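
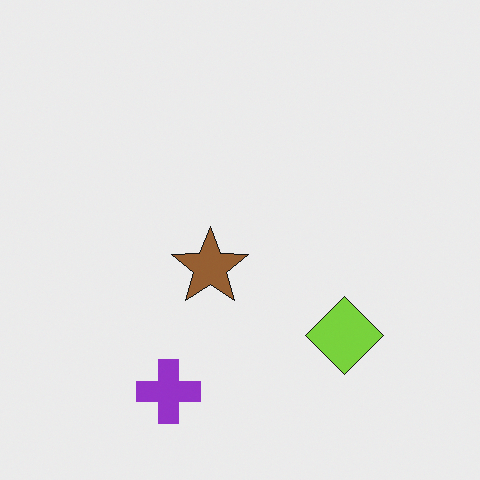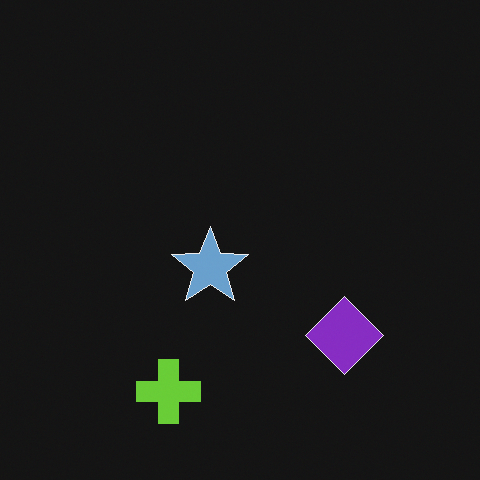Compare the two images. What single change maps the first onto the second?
This is the original image color-inverted (negative).

The light background has become dark and every shape's color is its complement — a photographic negative.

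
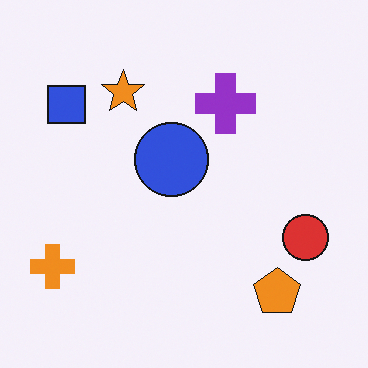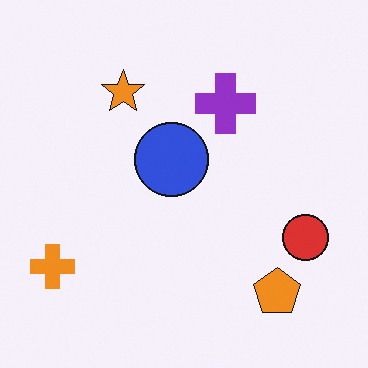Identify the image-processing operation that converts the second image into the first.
The image was overlaid with an additional blue square.

A blue square appears in the first image that is absent from the second.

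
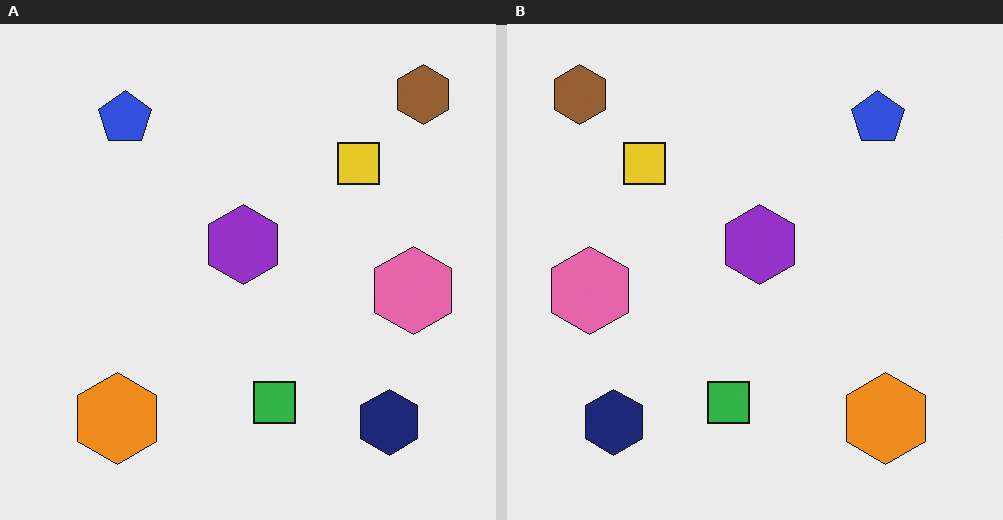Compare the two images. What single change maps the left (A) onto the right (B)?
It was flipped horizontally (left ↔ right).

The brown hexagon is in the top-right of the left (A) image and the top-left of the right (B) — shapes on opposite sides of the vertical midline have swapped in a mirror flip.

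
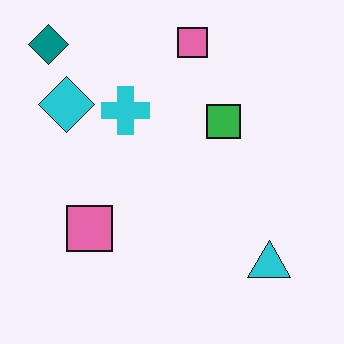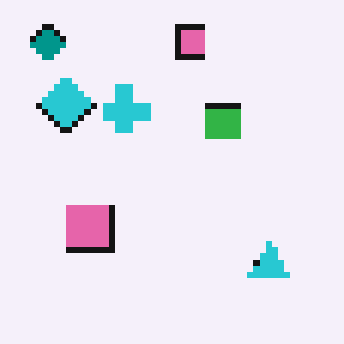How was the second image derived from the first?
Moderately pixelated.

Shapes are reduced to large square blocks; fine edges and outlines are lost — a downscale-then-upscale (mosaic) effect.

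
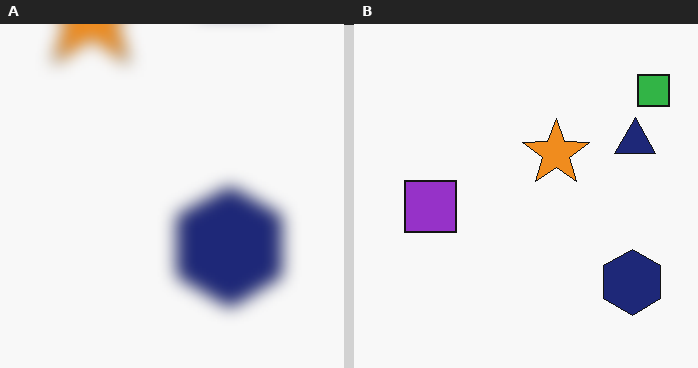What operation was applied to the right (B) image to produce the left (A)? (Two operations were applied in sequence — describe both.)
The transformation is: moderately blurred, then cropped tightly and scaled back up.

Shape edges and outlines are uniformly softened across the whole image. The visible shapes are larger and the field of view is narrower; shapes near the original edges may be partly or wholly outside the frame — a crop-and-rescale.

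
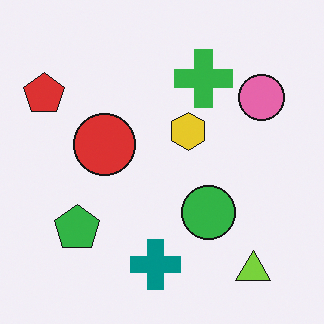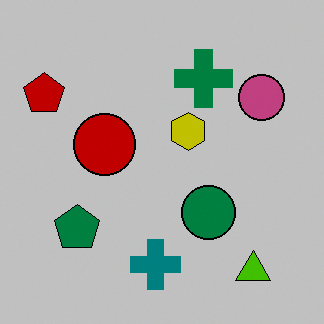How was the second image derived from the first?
This is the original image heavily posterized to just a handful of flat colors.

Each flat color has snapped to a coarser quantized level — most visibly, the near-white background has dropped to a flat grey.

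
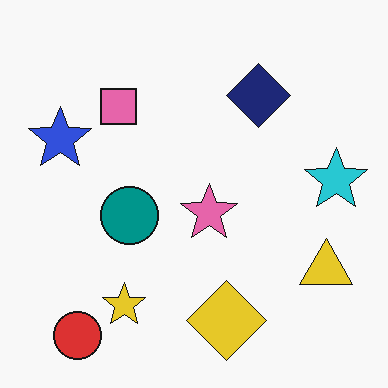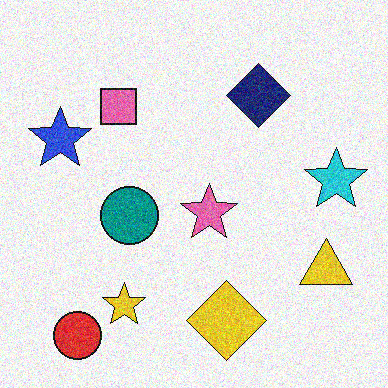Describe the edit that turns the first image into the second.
The image was degraded with moderate additive noise.

Random speckle covers the whole image, including the flat background.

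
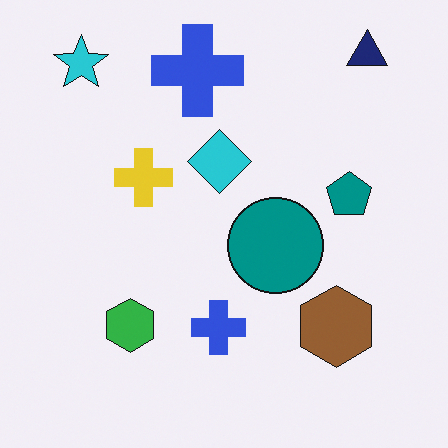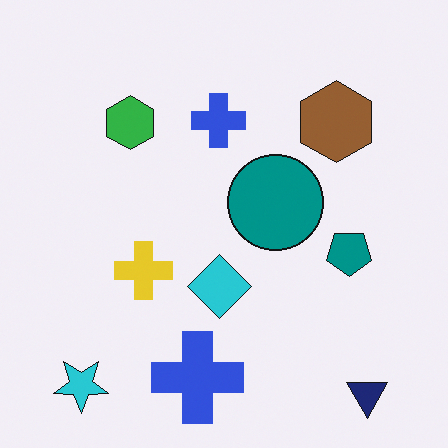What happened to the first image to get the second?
The transformation is: flipped vertically (top ↔ bottom).

The navy triangle is in the top-right of the first image and the bottom-right of the second — shapes on opposite sides of the horizontal midline have swapped in a mirror flip.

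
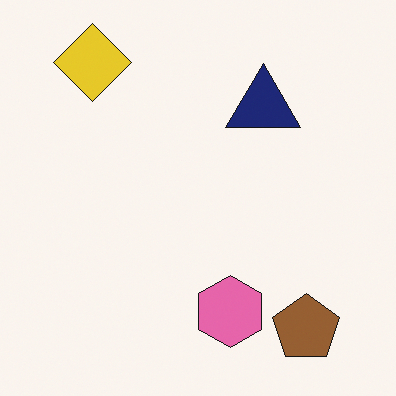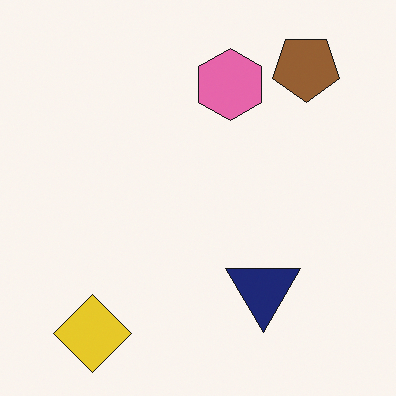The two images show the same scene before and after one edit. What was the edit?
The image was flipped vertically (top ↔ bottom).

The yellow diamond is in the top-left of the first image and the bottom-left of the second — shapes on opposite sides of the horizontal midline have swapped in a mirror flip.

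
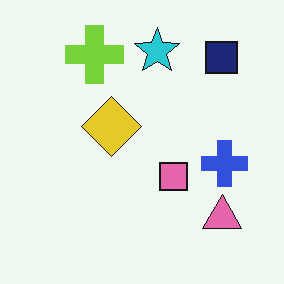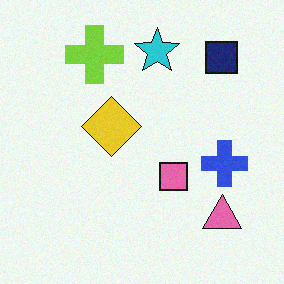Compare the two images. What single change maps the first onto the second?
It was degraded with a light layer of grain.

Random speckle covers the whole image, including the flat background.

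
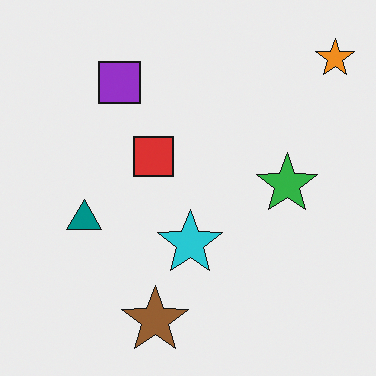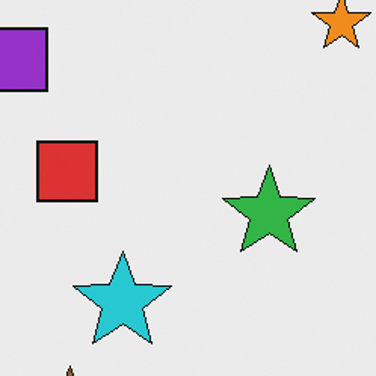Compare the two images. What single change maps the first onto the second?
The image was cropped to a modestly smaller region and rescaled.

The visible shapes are larger and the field of view is narrower; shapes near the original edges may be partly or wholly outside the frame — a crop-and-rescale.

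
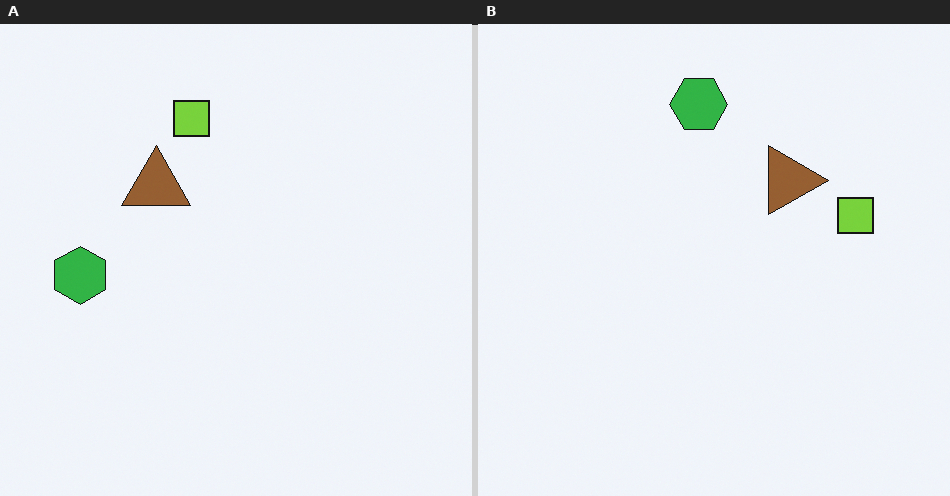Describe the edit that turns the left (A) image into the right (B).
The transformation is: rotated 90° clockwise.

The green hexagon sits in the left of the left (A) image and the top of the right (B) — consistent with a whole-image 90° clockwise rotation.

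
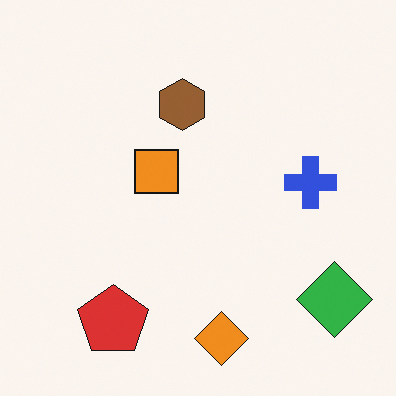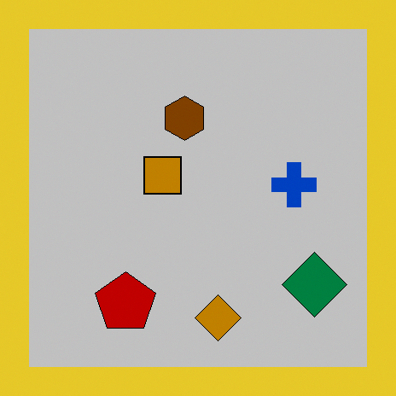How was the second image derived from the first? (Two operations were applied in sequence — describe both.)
The transformation is: heavily posterized to just a handful of flat colors, then framed with a yellow border.

Each flat color has snapped to a coarser quantized level — most visibly, the near-white background has dropped to a flat grey. A solid yellow frame runs around the edge of the second image, with the content slightly shrunk inside it.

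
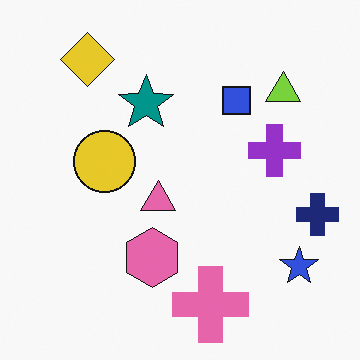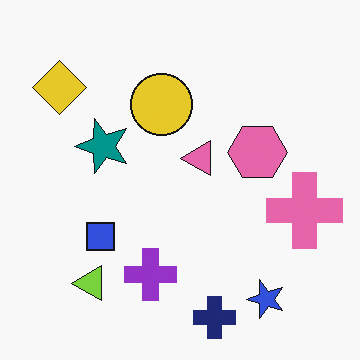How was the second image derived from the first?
The image was transposed (reflected across the top-left ↔ bottom-right diagonal).

Shapes have swapped their row and column positions — what was in the top-right is now in the bottom-left — a diagonal reflection.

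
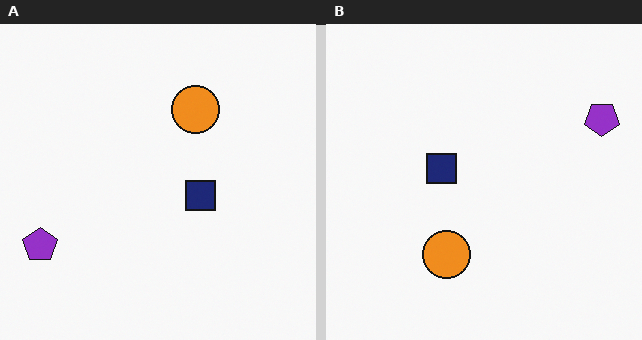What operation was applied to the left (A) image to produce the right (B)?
It was rotated 180°.

The purple pentagon sits in the bottom-left of the left (A) image and the top-right of the right (B) — consistent with a whole-image 180° rotation.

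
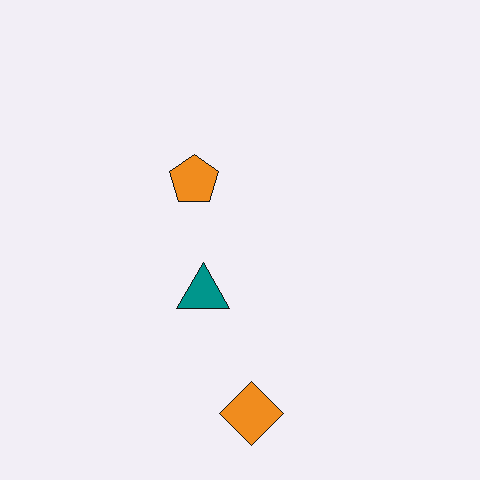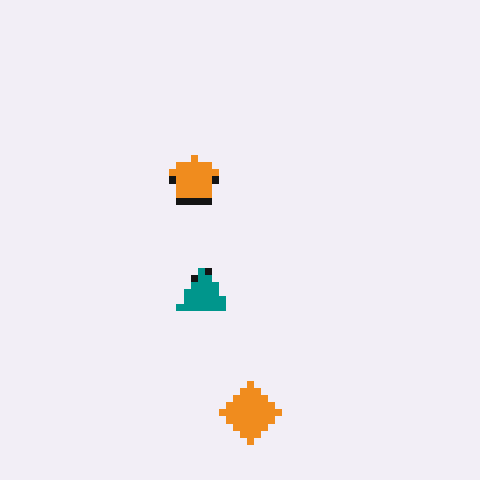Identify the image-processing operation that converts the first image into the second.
The second image is the first pixelated into visible square blocks.

Shapes are reduced to large square blocks; fine edges and outlines are lost — a downscale-then-upscale (mosaic) effect.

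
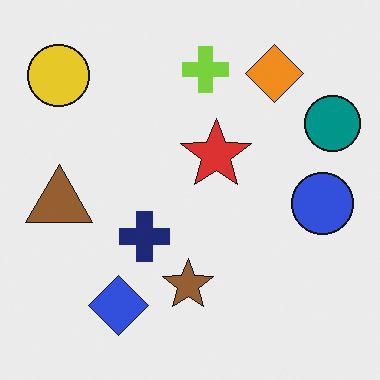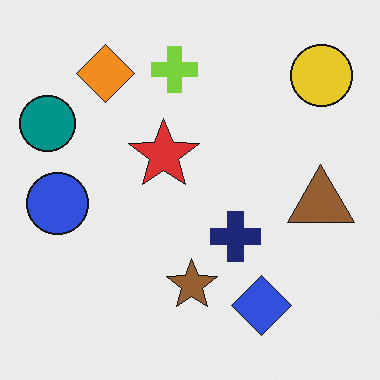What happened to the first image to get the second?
This is the original image flipped horizontally (left ↔ right).

The teal circle is in the top-right of the first image and the top-left of the second — shapes on opposite sides of the vertical midline have swapped in a mirror flip.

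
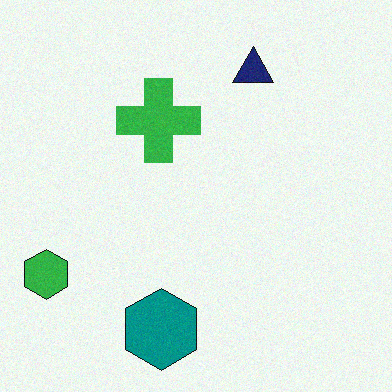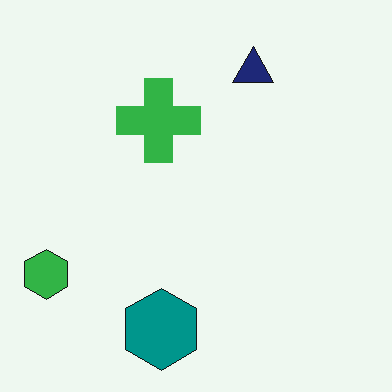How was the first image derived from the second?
This is the original image degraded with subtle gaussian noise.

Random speckle covers the whole image, including the flat background.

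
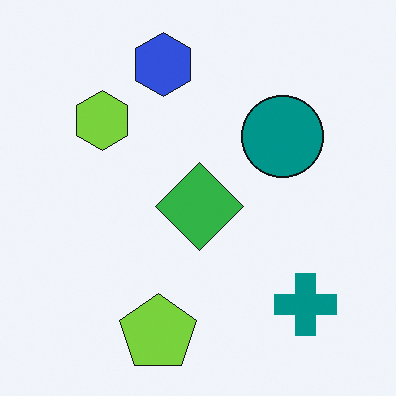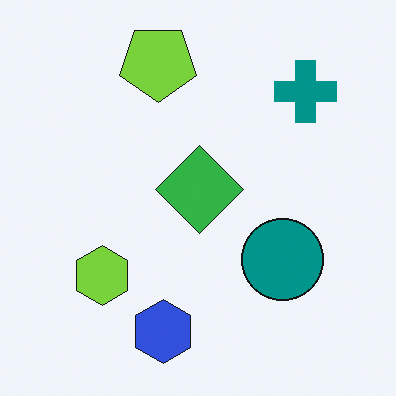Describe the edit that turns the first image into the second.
The transformation is: flipped vertically (top ↔ bottom).

The lime pentagon is in the bottom of the first image and the top of the second — shapes on opposite sides of the horizontal midline have swapped in a mirror flip.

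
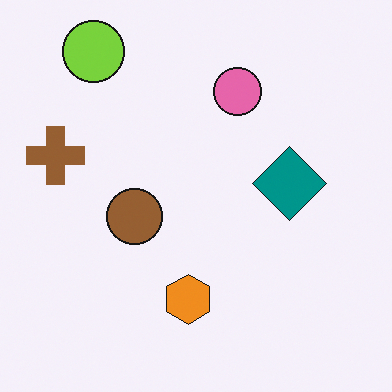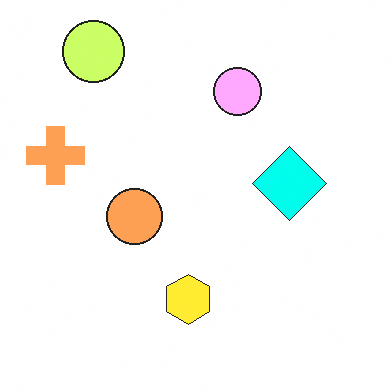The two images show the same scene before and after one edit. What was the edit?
It was substantially brightened.

Every pixel — background and shapes alike — is uniformly brightened.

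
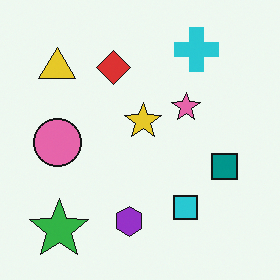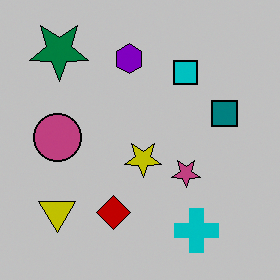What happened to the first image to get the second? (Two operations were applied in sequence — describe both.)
The image was flipped vertically (top ↔ bottom), then heavily posterized to just a handful of flat colors.

The cyan cross is in the top-right of the first image and the bottom-right of the second — shapes on opposite sides of the horizontal midline have swapped in a mirror flip. Each flat color has snapped to a coarser quantized level — most visibly, the near-white background has dropped to a flat grey.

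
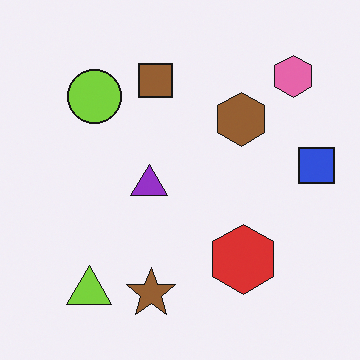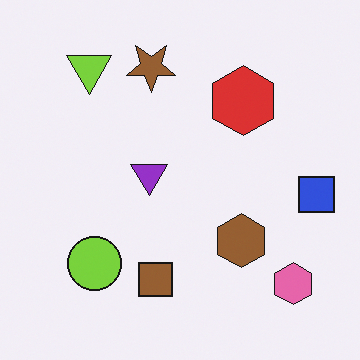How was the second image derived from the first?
This is the original image flipped vertically (top ↔ bottom).

The brown star is in the bottom of the first image and the top of the second — shapes on opposite sides of the horizontal midline have swapped in a mirror flip.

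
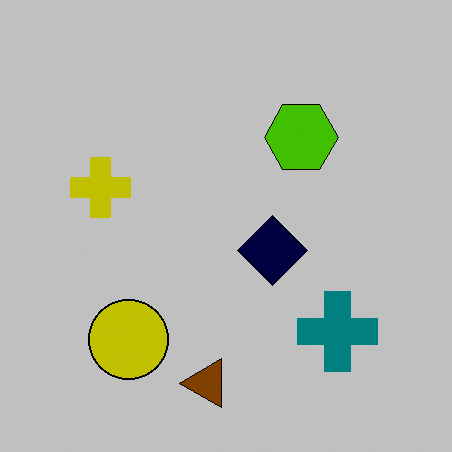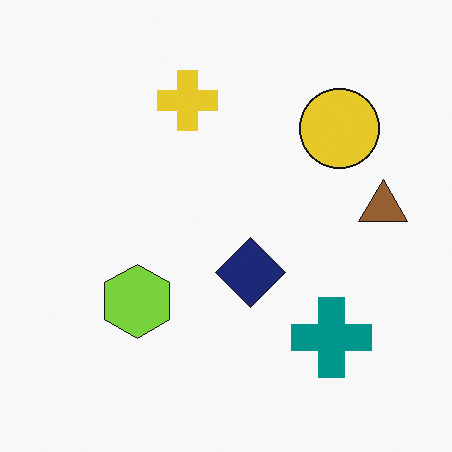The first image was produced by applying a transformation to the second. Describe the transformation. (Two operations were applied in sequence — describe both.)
This is the original image aggressively posterized, then transposed (reflected across the top-left ↔ bottom-right diagonal).

Each flat color has snapped to a coarser quantized level — most visibly, the near-white background has dropped to a flat grey. Shapes have swapped their row and column positions — what was in the top-right is now in the bottom-left — a diagonal reflection.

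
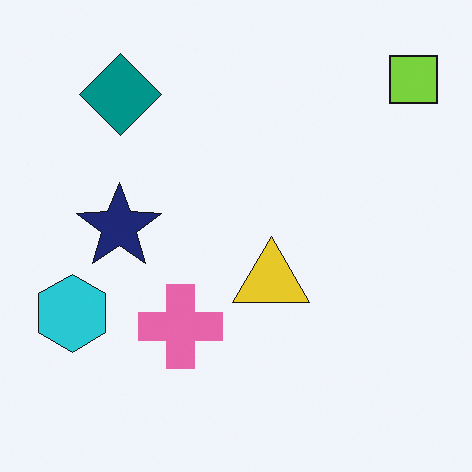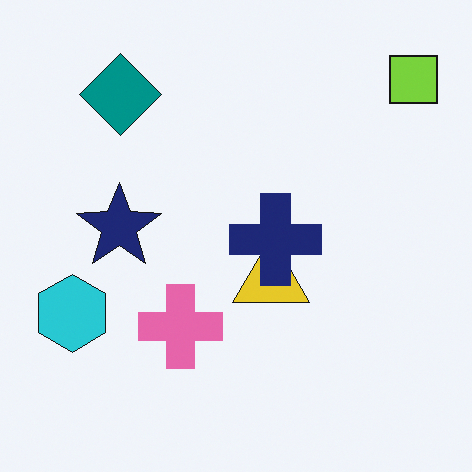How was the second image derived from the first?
The image was overlaid with an additional navy cross.

A navy cross appears in the second image that is absent from the first.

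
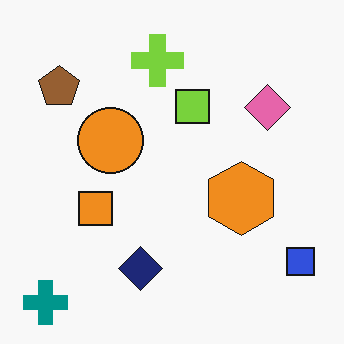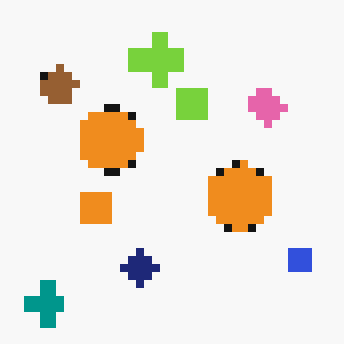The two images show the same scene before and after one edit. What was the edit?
The image was moderately pixelated.

Shapes are reduced to large square blocks; fine edges and outlines are lost — a downscale-then-upscale (mosaic) effect.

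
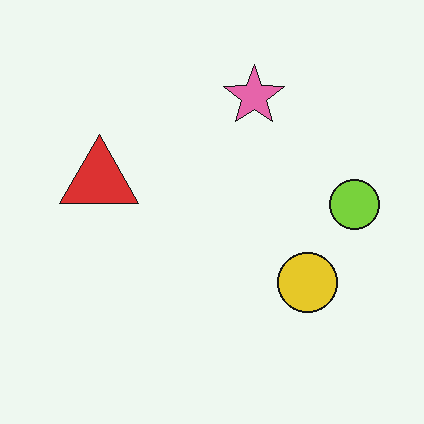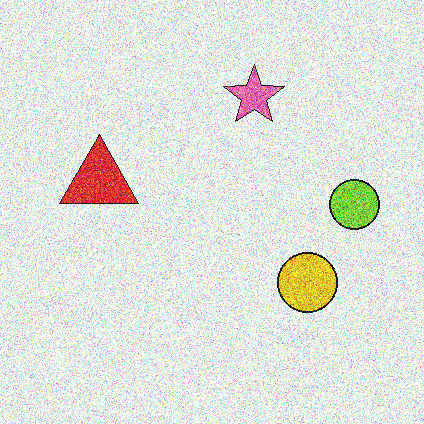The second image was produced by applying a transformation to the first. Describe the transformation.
The second image is the first degraded with a thick layer of grain.

Random speckle covers the whole image, including the flat background.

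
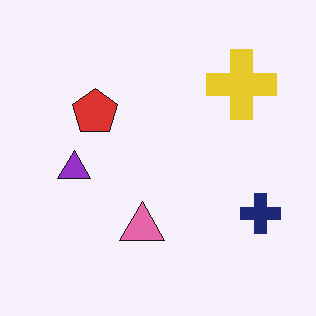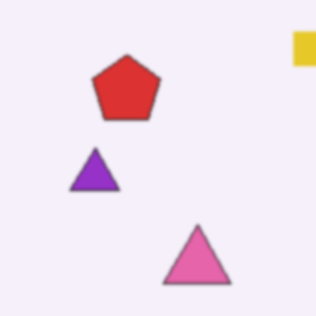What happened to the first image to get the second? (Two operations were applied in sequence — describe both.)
It was slightly softened, then cropped to a modestly smaller region and rescaled.

Shape edges and outlines are uniformly softened across the whole image. The visible shapes are larger and the field of view is narrower; shapes near the original edges may be partly or wholly outside the frame — a crop-and-rescale.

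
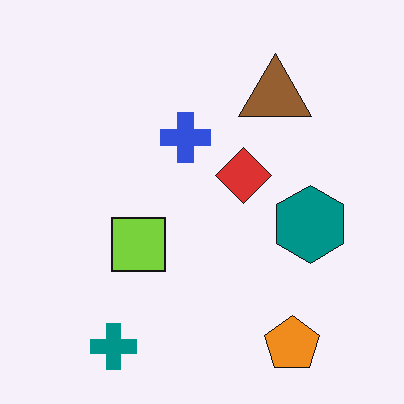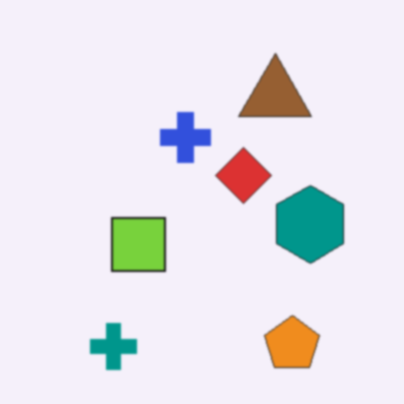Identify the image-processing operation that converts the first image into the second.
It was lightly blurred.

Shape edges and outlines are uniformly softened across the whole image.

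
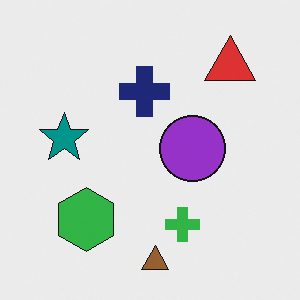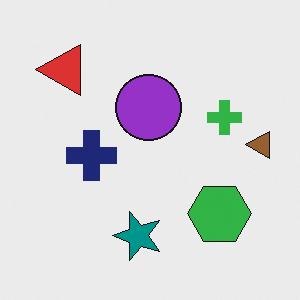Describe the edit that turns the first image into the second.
This is the original image rotated 90° counter-clockwise.

The red triangle sits in the top-right of the first image and the top-left of the second — consistent with a whole-image 90° counter-clockwise rotation.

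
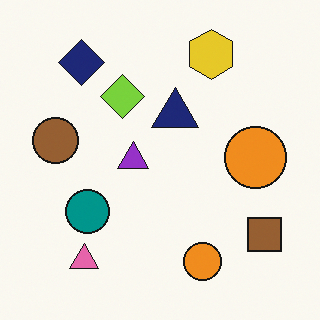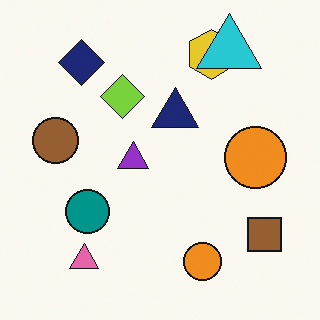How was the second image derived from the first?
This is the original image overlaid with an additional cyan triangle.

A cyan triangle appears in the second image that is absent from the first.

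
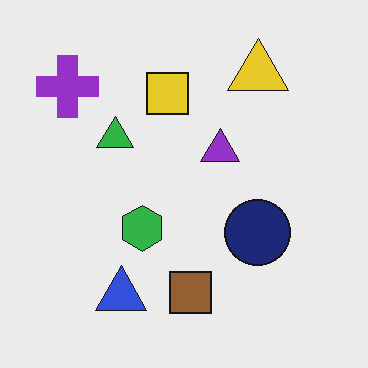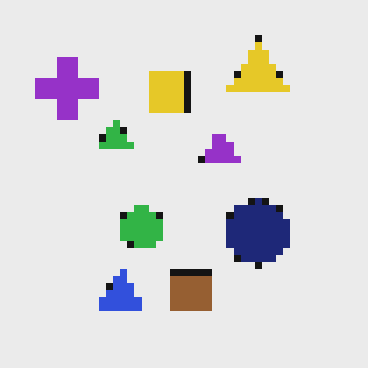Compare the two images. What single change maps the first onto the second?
The second image is the first moderately pixelated.

Shapes are reduced to large square blocks; fine edges and outlines are lost — a downscale-then-upscale (mosaic) effect.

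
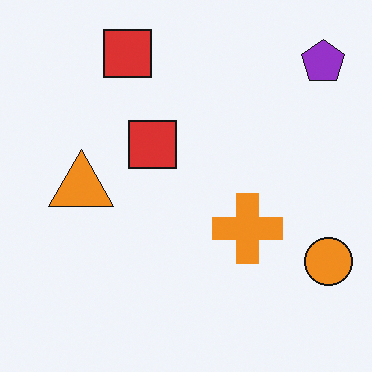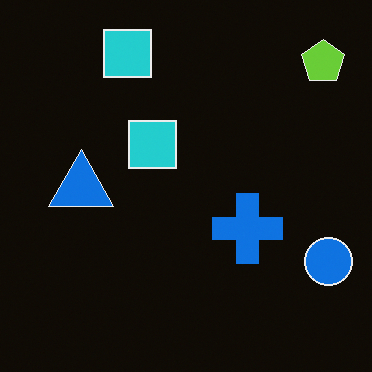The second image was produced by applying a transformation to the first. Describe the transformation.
The second image is the first color-inverted (negative).

The light background has become dark and every shape's color is its complement — a photographic negative.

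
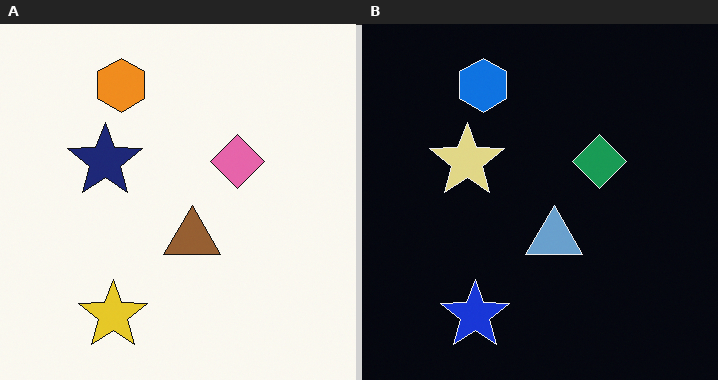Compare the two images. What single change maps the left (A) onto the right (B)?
The image was color-inverted (negative).

The light background has become dark and every shape's color is its complement — a photographic negative.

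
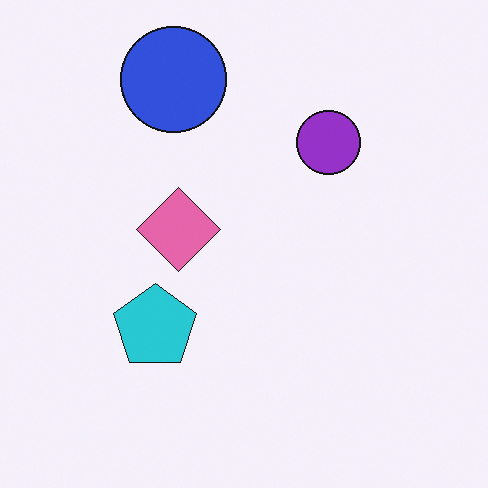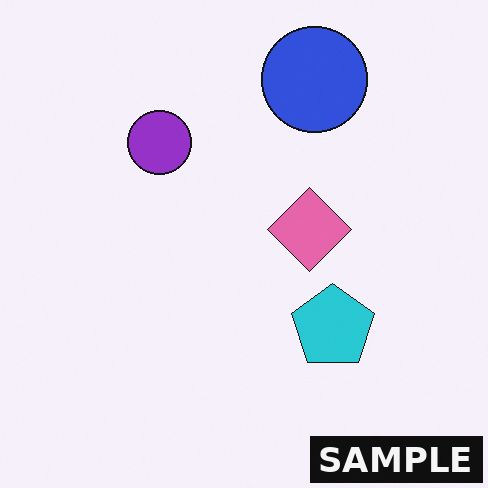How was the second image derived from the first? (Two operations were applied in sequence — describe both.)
The image was flipped horizontally (left ↔ right), then watermarked with the text "SAMPLE" in the lower-right corner.

The cyan pentagon is in the bottom-left of the first image and the bottom-right of the second — shapes on opposite sides of the vertical midline have swapped in a mirror flip. A dark label reading "SAMPLE" appears in the lower-right corner.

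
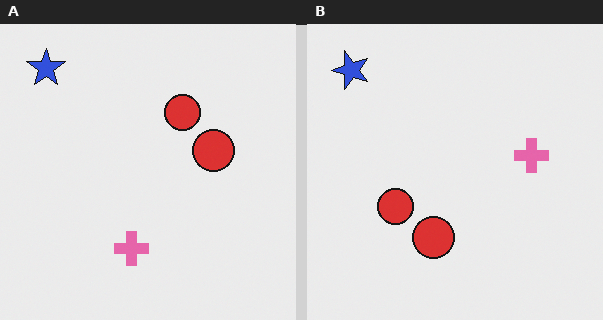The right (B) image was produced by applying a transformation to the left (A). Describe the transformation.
The transformation is: transposed (reflected across the top-left ↔ bottom-right diagonal).

Shapes have swapped their row and column positions — what was in the top-right is now in the bottom-left — a diagonal reflection.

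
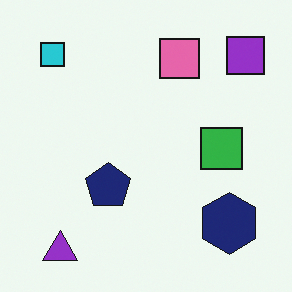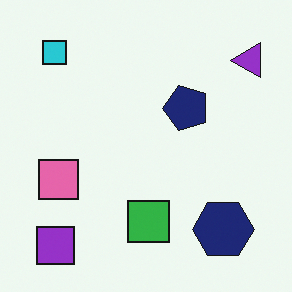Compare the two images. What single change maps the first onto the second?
This is the original image transposed (reflected across the top-left ↔ bottom-right diagonal).

Shapes have swapped their row and column positions — what was in the top-right is now in the bottom-left — a diagonal reflection.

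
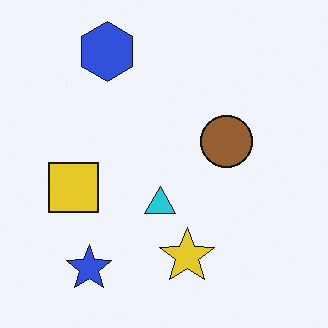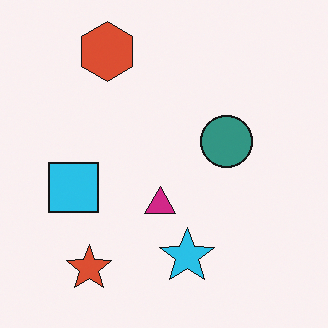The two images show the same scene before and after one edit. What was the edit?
The image was hue-shifted through roughly a third of the color wheel.

Every shape's color has rotated by the same amount around the hue wheel — a uniform hue shift.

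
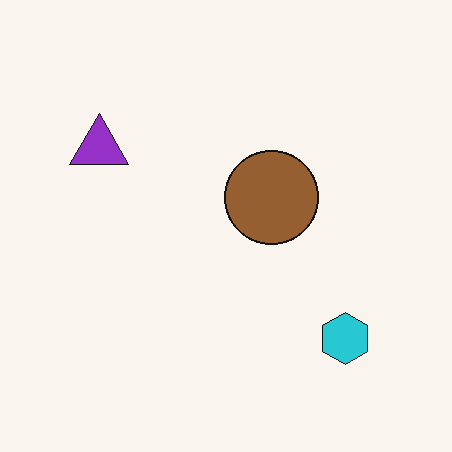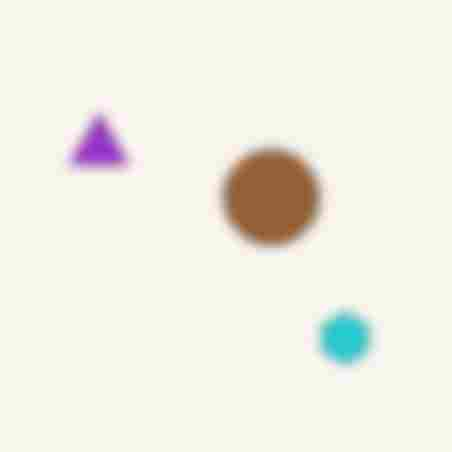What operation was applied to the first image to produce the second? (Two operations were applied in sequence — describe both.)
Heavily blurred, then heavily JPEG-compressed with obvious blocking artifacts.

Shape edges and outlines are uniformly softened across the whole image. Blocky 8×8 compression artifacts appear around shape edges and the flat background shows ringing — characteristic JPEG degradation.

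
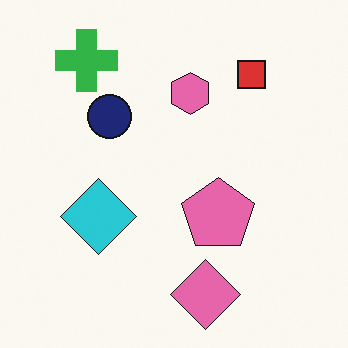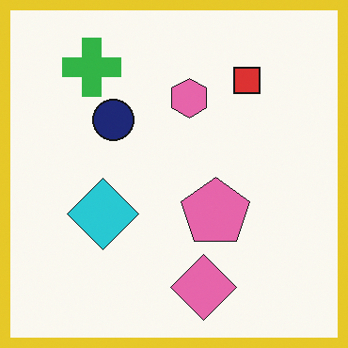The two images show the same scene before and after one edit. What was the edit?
It was framed with a yellow border.

A solid yellow frame runs around the edge of the second image, with the content slightly shrunk inside it.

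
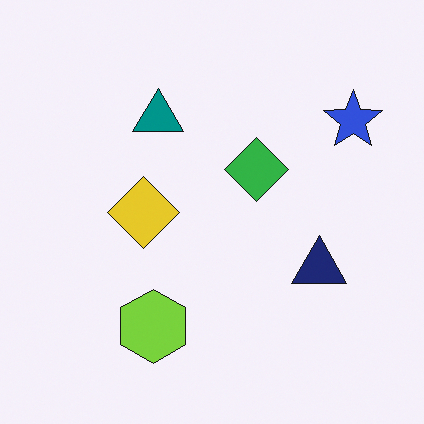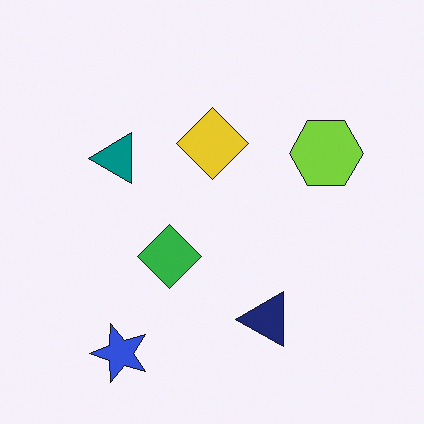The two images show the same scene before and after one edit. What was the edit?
Transposed (reflected across the top-left ↔ bottom-right diagonal).

Shapes have swapped their row and column positions — what was in the top-right is now in the bottom-left — a diagonal reflection.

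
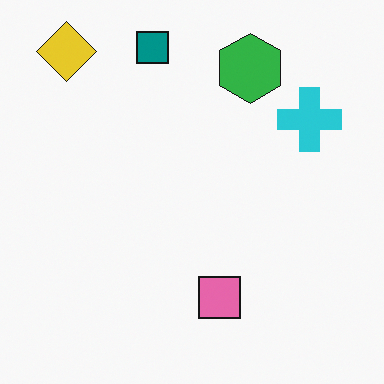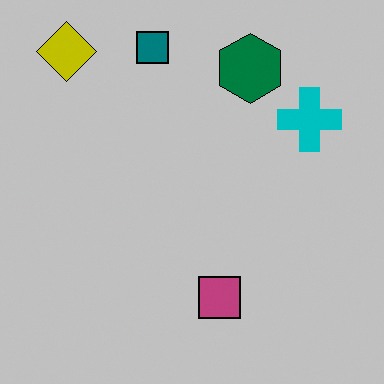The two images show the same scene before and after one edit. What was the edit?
Aggressively posterized.

Each flat color has snapped to a coarser quantized level — most visibly, the near-white background has dropped to a flat grey.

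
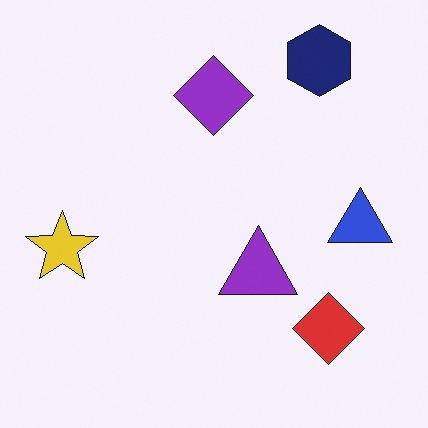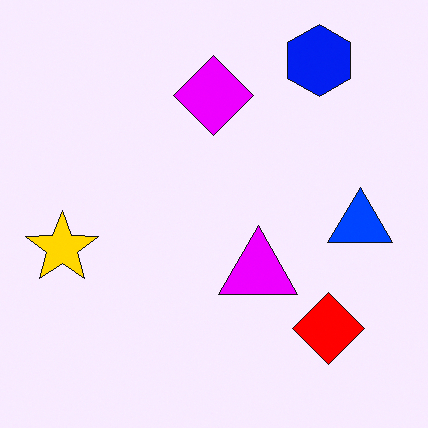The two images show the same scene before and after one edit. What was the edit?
The transformation is: made much more vivid (saturation change).

All colors are more vivid — a global saturation change.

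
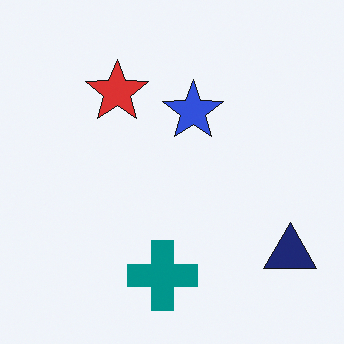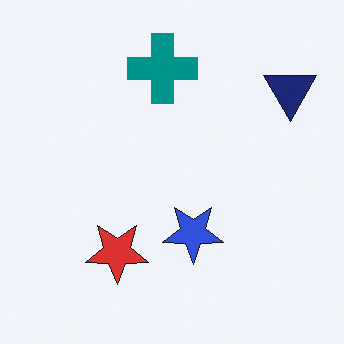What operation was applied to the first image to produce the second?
This is the original image flipped vertically (top ↔ bottom).

The teal cross is in the bottom of the first image and the top of the second — shapes on opposite sides of the horizontal midline have swapped in a mirror flip.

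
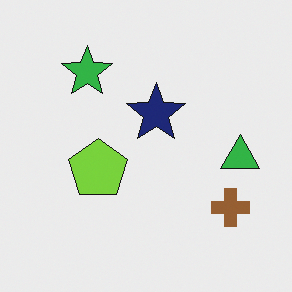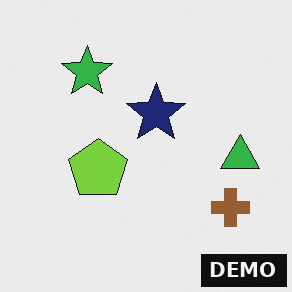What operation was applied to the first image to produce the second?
It was watermarked with the text "DEMO" in the lower-right corner.

A dark label reading "DEMO" appears in the lower-right corner.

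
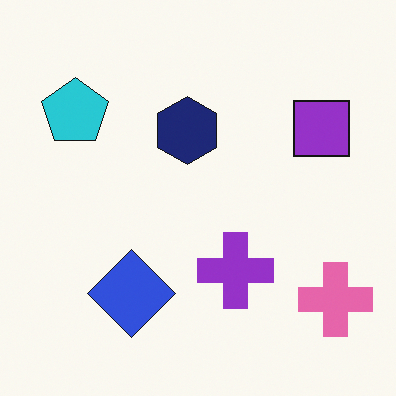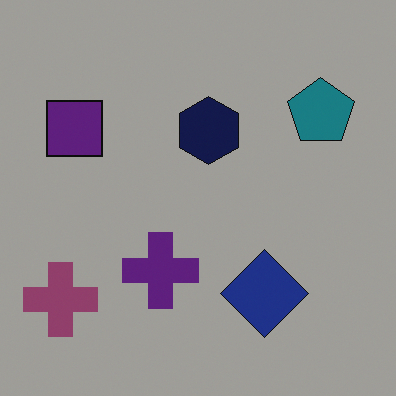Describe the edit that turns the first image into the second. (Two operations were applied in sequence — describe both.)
Darkened a lot, then flipped horizontally (left ↔ right).

Every pixel — background and shapes alike — is uniformly darkened. The pink cross is in the bottom-right of the first image and the bottom-left of the second — shapes on opposite sides of the vertical midline have swapped in a mirror flip.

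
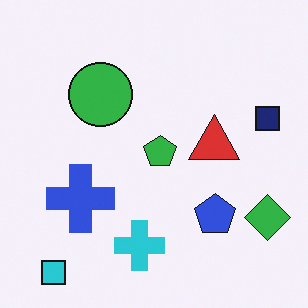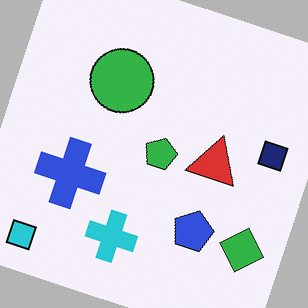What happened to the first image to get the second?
This is the original image rotated clockwise by a moderate amount.

Every shape is tilted by the same angle and the image corners show triangular fill wedges — a whole-image rotation by a non-right angle.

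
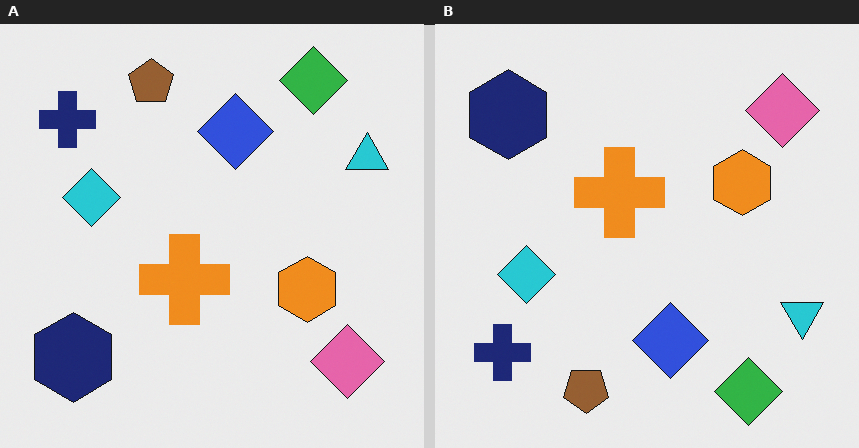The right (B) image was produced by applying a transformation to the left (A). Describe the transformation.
The transformation is: flipped vertically (top ↔ bottom).

The green diamond is in the top-right of the left (A) image and the bottom-right of the right (B) — shapes on opposite sides of the horizontal midline have swapped in a mirror flip.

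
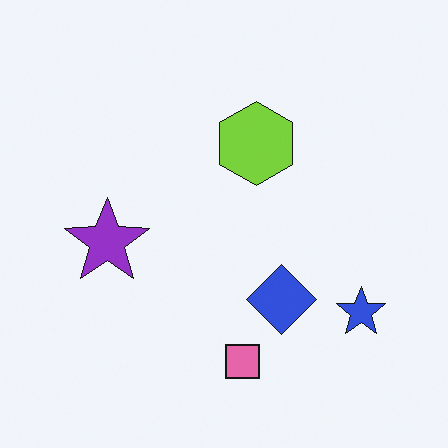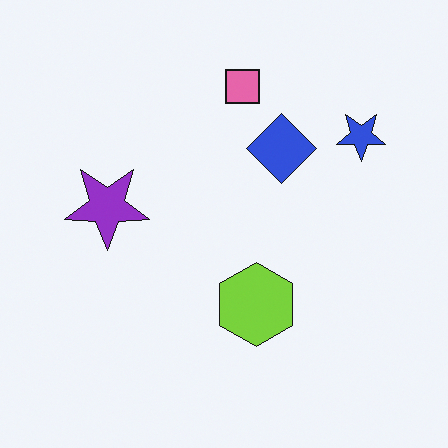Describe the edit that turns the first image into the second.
The second image is the first flipped vertically (top ↔ bottom).

The pink square is in the bottom of the first image and the top of the second — shapes on opposite sides of the horizontal midline have swapped in a mirror flip.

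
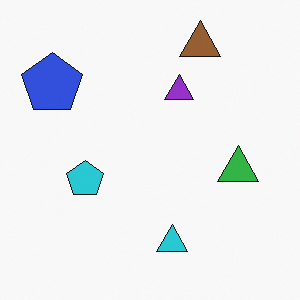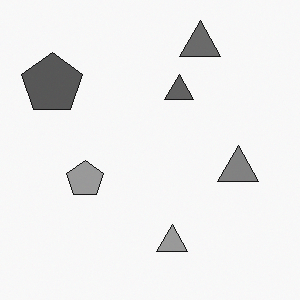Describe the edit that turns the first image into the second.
This is the original image converted to grayscale.

All color is removed — every shape is now a shade of grey.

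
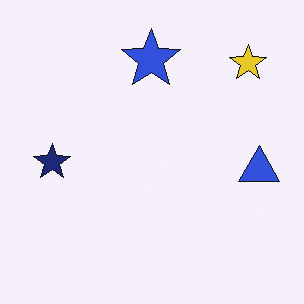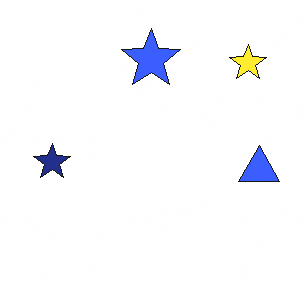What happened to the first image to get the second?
The image was brightened a little.

Every pixel — background and shapes alike — is uniformly brightened.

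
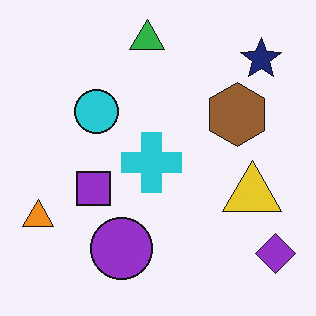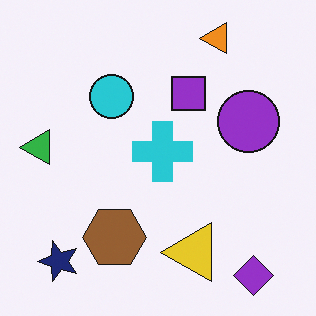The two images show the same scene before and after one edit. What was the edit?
Transposed (reflected across the top-left ↔ bottom-right diagonal).

Shapes have swapped their row and column positions — what was in the top-right is now in the bottom-left — a diagonal reflection.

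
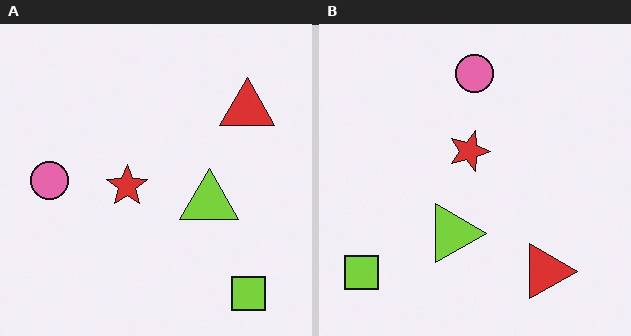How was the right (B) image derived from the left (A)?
This is the original image rotated 90° clockwise.

The lime square sits in the bottom-right of the left (A) image and the bottom-left of the right (B) — consistent with a whole-image 90° clockwise rotation.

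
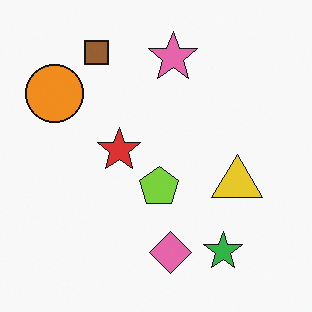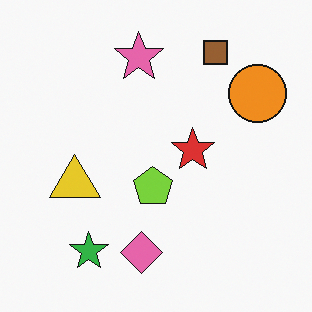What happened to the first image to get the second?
This is the original image flipped horizontally (left ↔ right).

The orange circle is in the top-left of the first image and the top-right of the second — shapes on opposite sides of the vertical midline have swapped in a mirror flip.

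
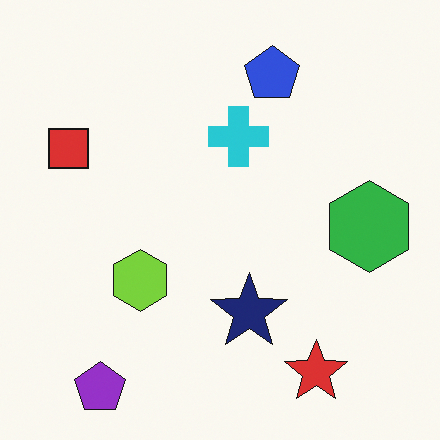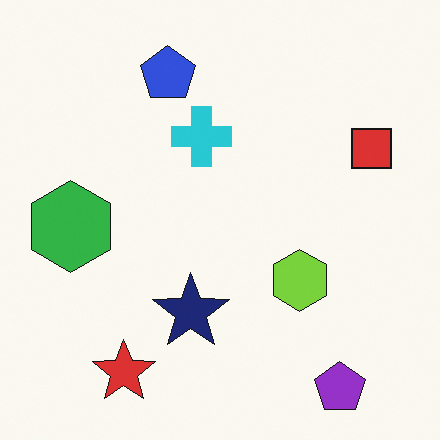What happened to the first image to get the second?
The transformation is: flipped horizontally (left ↔ right).

The red square is in the left of the first image and the right of the second — shapes on opposite sides of the vertical midline have swapped in a mirror flip.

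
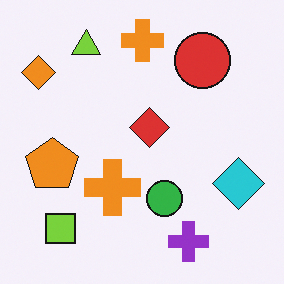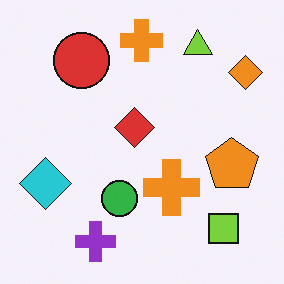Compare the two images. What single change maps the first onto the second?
Flipped horizontally (left ↔ right).

The orange diamond is in the top-left of the first image and the top-right of the second — shapes on opposite sides of the vertical midline have swapped in a mirror flip.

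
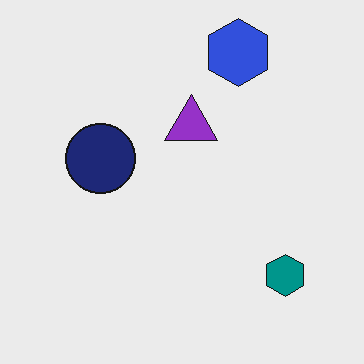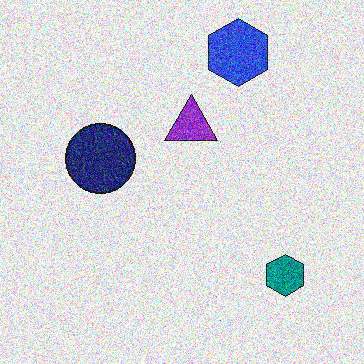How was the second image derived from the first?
The transformation is: degraded with a thick layer of grain.

Random speckle covers the whole image, including the flat background.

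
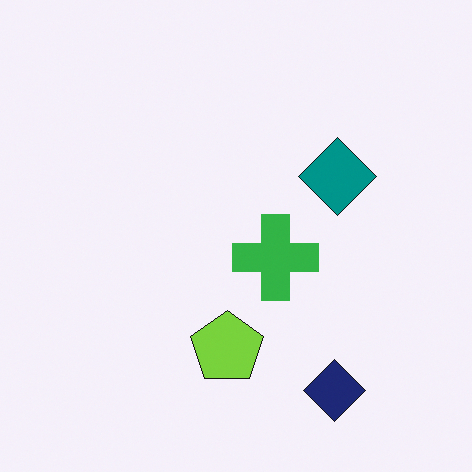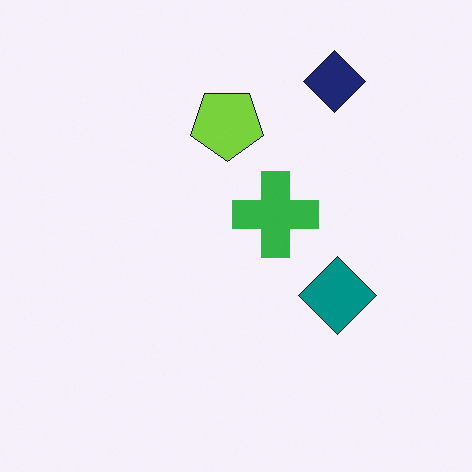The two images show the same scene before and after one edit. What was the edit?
The image was flipped vertically (top ↔ bottom).

The navy diamond is in the bottom-right of the first image and the top-right of the second — shapes on opposite sides of the horizontal midline have swapped in a mirror flip.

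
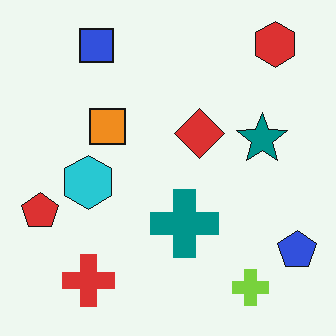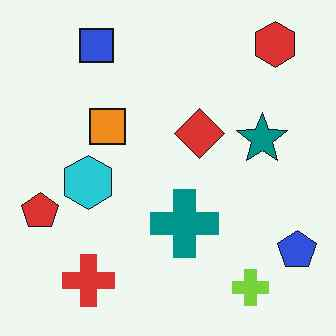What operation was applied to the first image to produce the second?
This is the original image JPEG-compressed with visible artifacts.

Blocky 8×8 compression artifacts appear around shape edges and the flat background shows ringing — characteristic JPEG degradation.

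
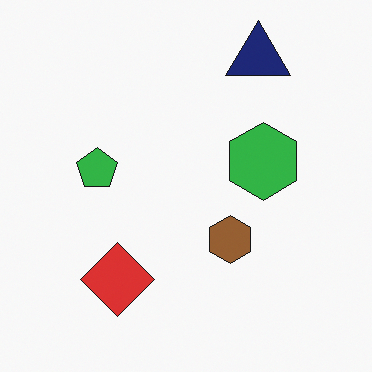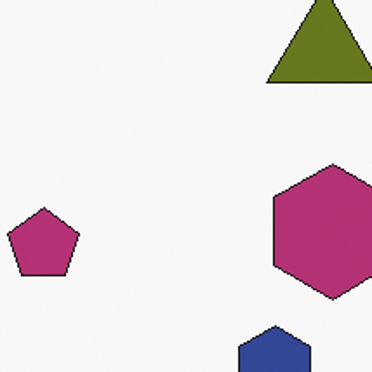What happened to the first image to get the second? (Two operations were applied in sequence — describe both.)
Hue-shifted by a large amount, then cropped tightly and scaled back up.

Every shape's color has rotated by the same amount around the hue wheel — a uniform hue shift. The visible shapes are larger and the field of view is narrower; shapes near the original edges may be partly or wholly outside the frame — a crop-and-rescale.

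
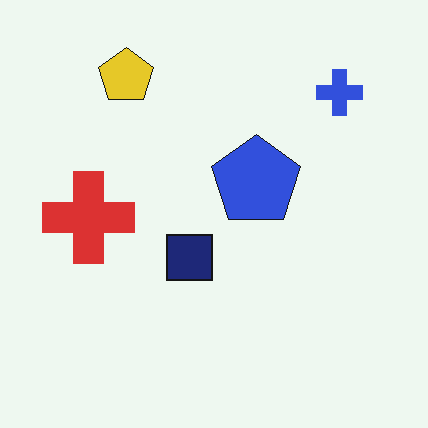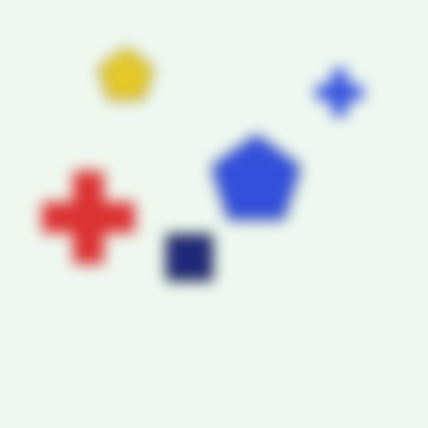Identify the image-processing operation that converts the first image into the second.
The transformation is: heavily blurred.

Shape edges and outlines are uniformly softened across the whole image.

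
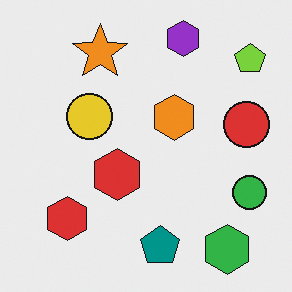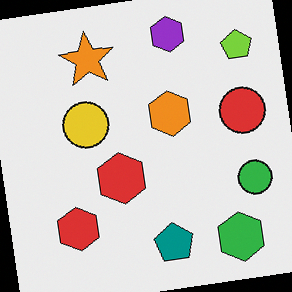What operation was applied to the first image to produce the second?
The transformation is: rotated counter-clockwise by a few degrees.

Every shape is tilted by the same angle and the image corners show triangular fill wedges — a whole-image rotation by a non-right angle.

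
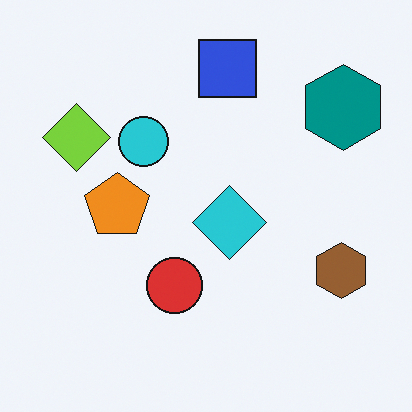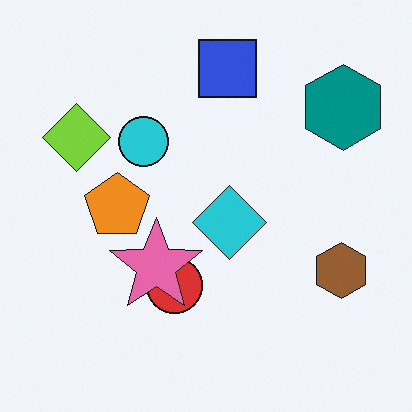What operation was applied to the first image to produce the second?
The transformation is: overlaid with an additional pink star.

A pink star appears in the second image that is absent from the first.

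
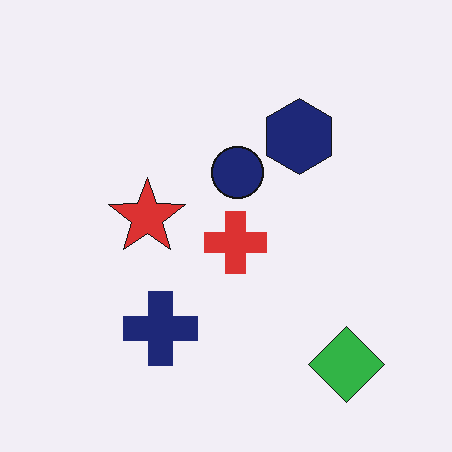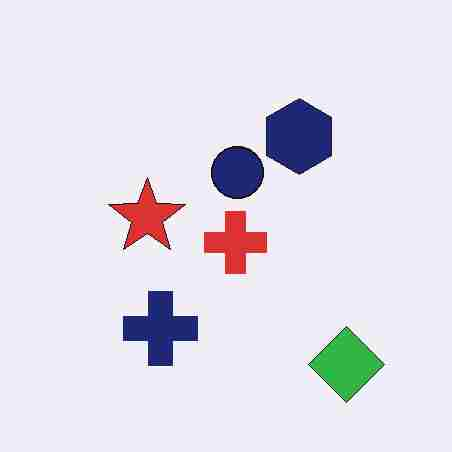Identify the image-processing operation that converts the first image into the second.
This is the original image heavily JPEG-compressed with obvious blocking artifacts.

Blocky 8×8 compression artifacts appear around shape edges and the flat background shows ringing — characteristic JPEG degradation.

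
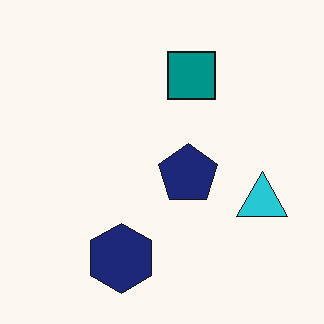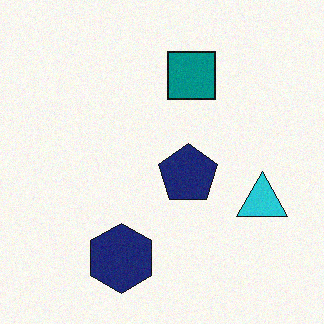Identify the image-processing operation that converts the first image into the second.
The image was degraded with light additive noise.

Random speckle covers the whole image, including the flat background.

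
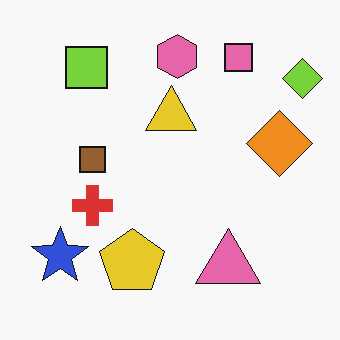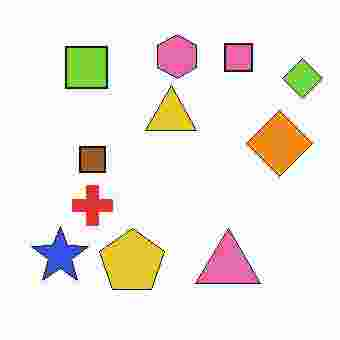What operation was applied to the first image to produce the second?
Heavily JPEG-compressed with obvious blocking artifacts.

Blocky 8×8 compression artifacts appear around shape edges and the flat background shows ringing — characteristic JPEG degradation.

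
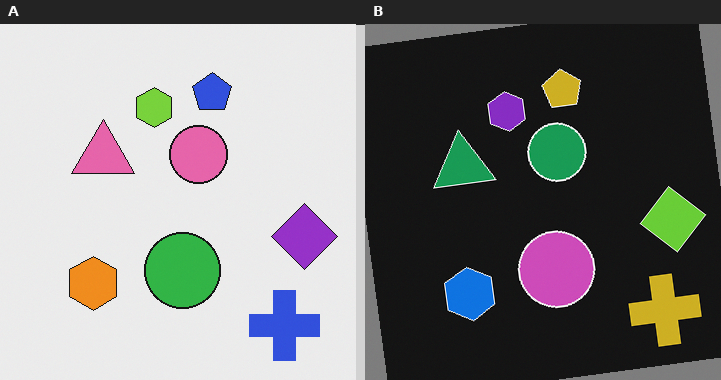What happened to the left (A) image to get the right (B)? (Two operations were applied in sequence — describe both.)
The transformation is: rotated counter-clockwise by a small amount, then color-inverted (negative).

Every shape is tilted by the same angle and the image corners show triangular fill wedges — a whole-image rotation by a non-right angle. The light background has become dark and every shape's color is its complement — a photographic negative.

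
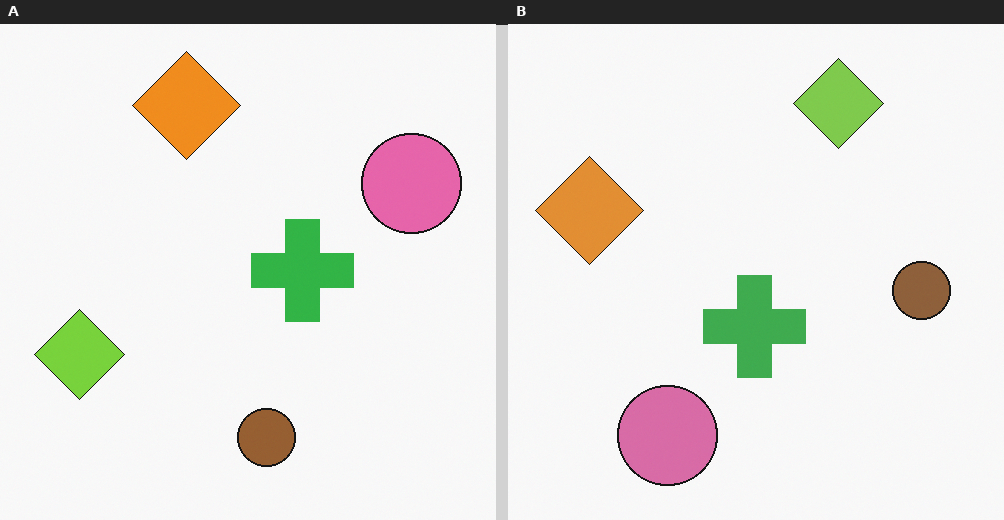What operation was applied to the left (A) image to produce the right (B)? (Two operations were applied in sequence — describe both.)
It was slightly desaturated, then transposed (reflected across the top-left ↔ bottom-right diagonal).

All colors are more muted and greyish — a global saturation change. Shapes have swapped their row and column positions — what was in the top-right is now in the bottom-left — a diagonal reflection.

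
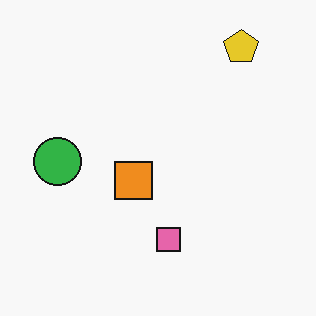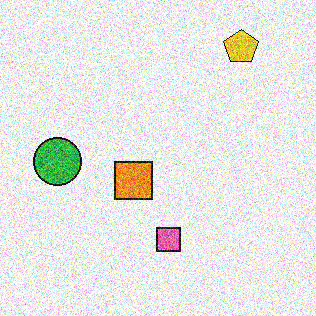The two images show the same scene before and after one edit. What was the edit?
The transformation is: degraded with a thick layer of grain.

Random speckle covers the whole image, including the flat background.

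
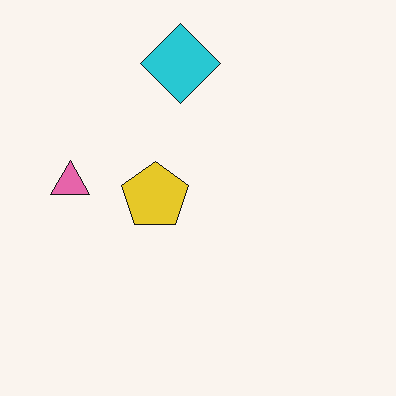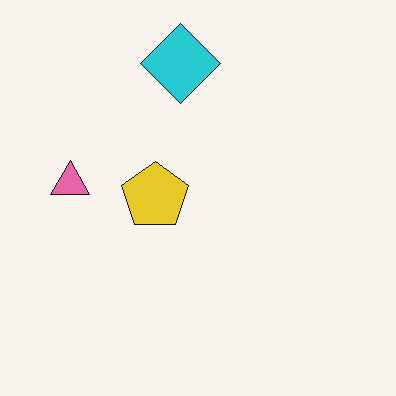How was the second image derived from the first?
The image was given moderate JPEG compression.

Blocky 8×8 compression artifacts appear around shape edges and the flat background shows ringing — characteristic JPEG degradation.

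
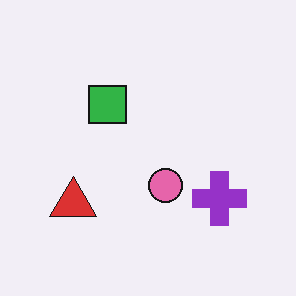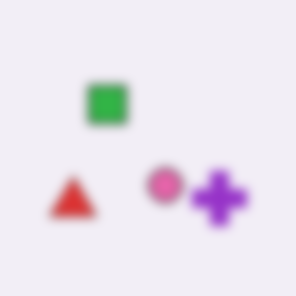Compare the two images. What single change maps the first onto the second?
This is the original image strongly gaussian-blurred.

Shape edges and outlines are uniformly softened across the whole image.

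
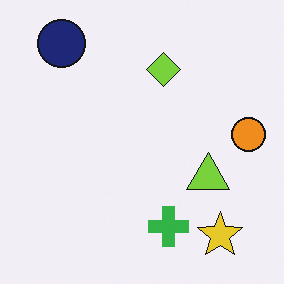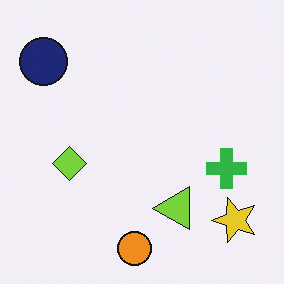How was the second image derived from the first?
This is the original image transposed (reflected across the top-left ↔ bottom-right diagonal).

Shapes have swapped their row and column positions — what was in the top-right is now in the bottom-left — a diagonal reflection.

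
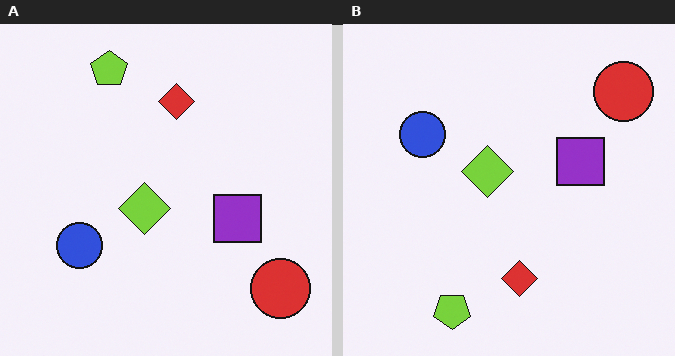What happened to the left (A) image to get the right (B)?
The image was flipped vertically (top ↔ bottom).

The lime pentagon is in the top-left of the left (A) image and the bottom-left of the right (B) — shapes on opposite sides of the horizontal midline have swapped in a mirror flip.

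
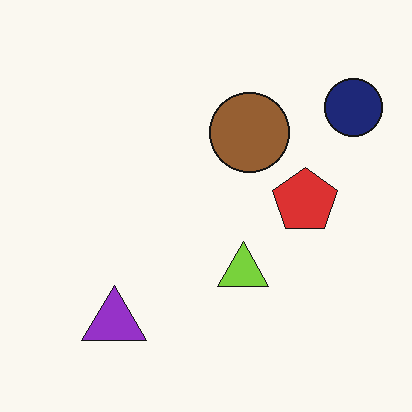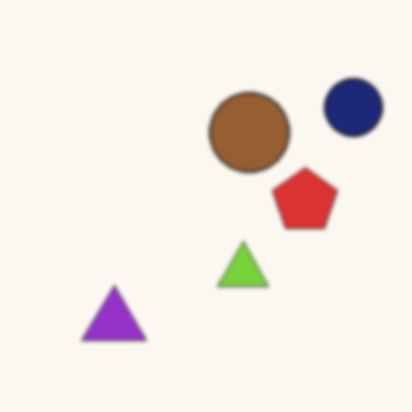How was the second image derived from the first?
The second image is the first given a subtle gaussian blur.

Shape edges and outlines are uniformly softened across the whole image.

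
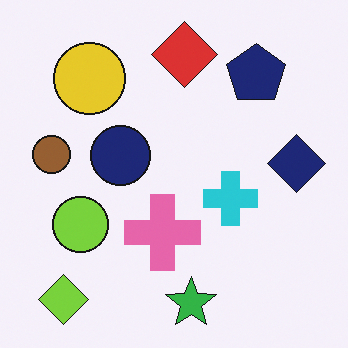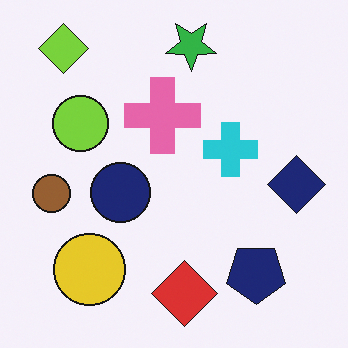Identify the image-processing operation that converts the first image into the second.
The second image is the first flipped vertically (top ↔ bottom).

The green star is in the bottom of the first image and the top of the second — shapes on opposite sides of the horizontal midline have swapped in a mirror flip.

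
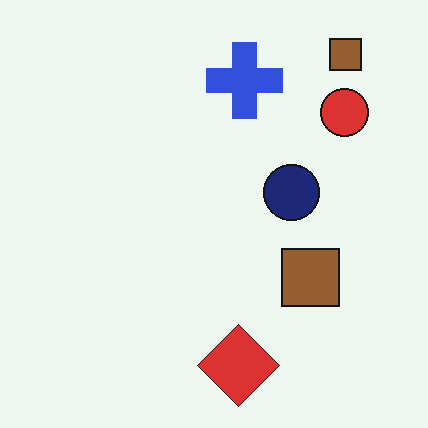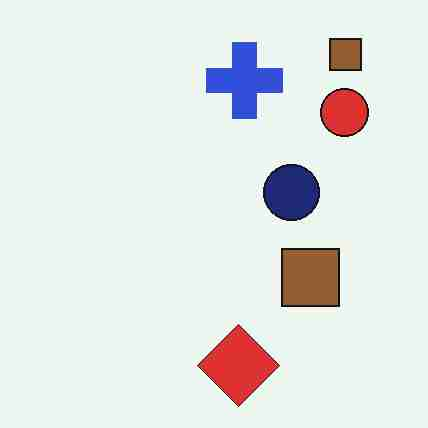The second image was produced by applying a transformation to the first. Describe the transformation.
The second image is the first heavily JPEG-compressed with obvious blocking artifacts.

Blocky 8×8 compression artifacts appear around shape edges and the flat background shows ringing — characteristic JPEG degradation.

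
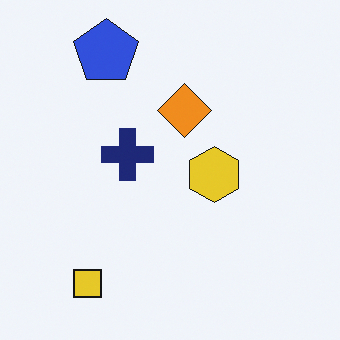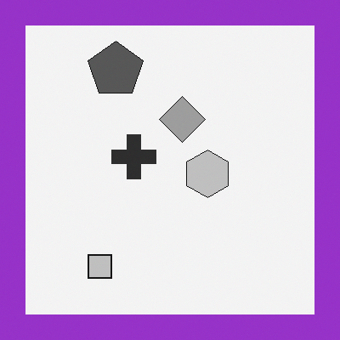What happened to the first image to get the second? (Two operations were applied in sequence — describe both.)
The transformation is: converted to grayscale, then framed with a purple border.

All color is removed — every shape is now a shade of grey. A solid purple frame runs around the edge of the second image, with the content slightly shrunk inside it.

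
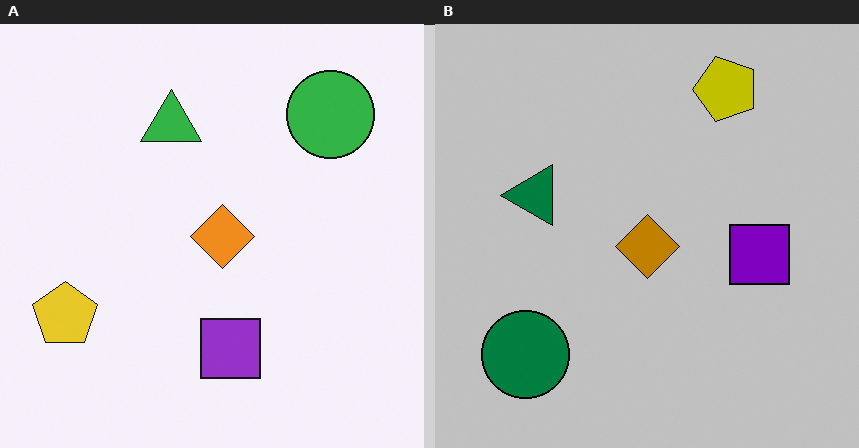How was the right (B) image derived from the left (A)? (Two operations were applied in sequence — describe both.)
The transformation is: heavily posterized to just a handful of flat colors, then transposed (reflected across the top-left ↔ bottom-right diagonal).

Each flat color has snapped to a coarser quantized level — most visibly, the near-white background has dropped to a flat grey. Shapes have swapped their row and column positions — what was in the top-right is now in the bottom-left — a diagonal reflection.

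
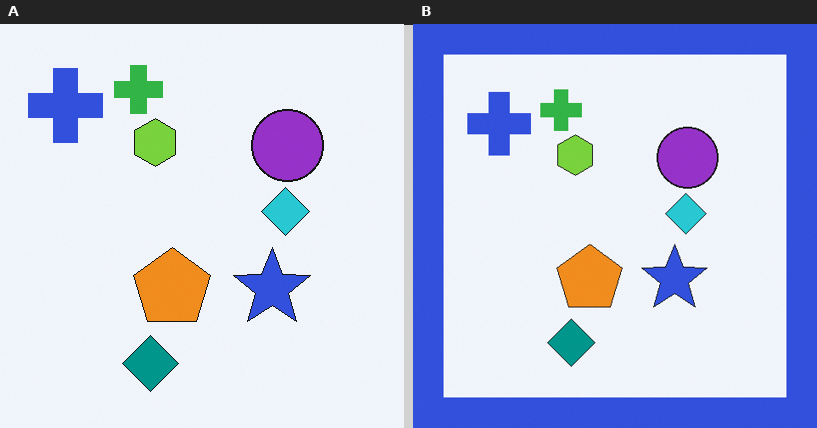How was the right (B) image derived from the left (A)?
The image was framed with a blue border.

A solid blue frame runs around the edge of the right (B) image, with the content slightly shrunk inside it.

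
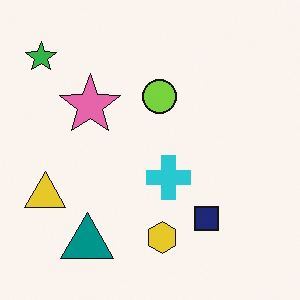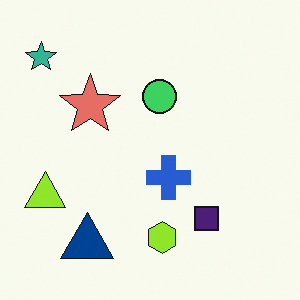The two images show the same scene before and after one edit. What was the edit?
The transformation is: hue-shifted by a small amount.

Every shape's color has rotated by the same amount around the hue wheel — a uniform hue shift.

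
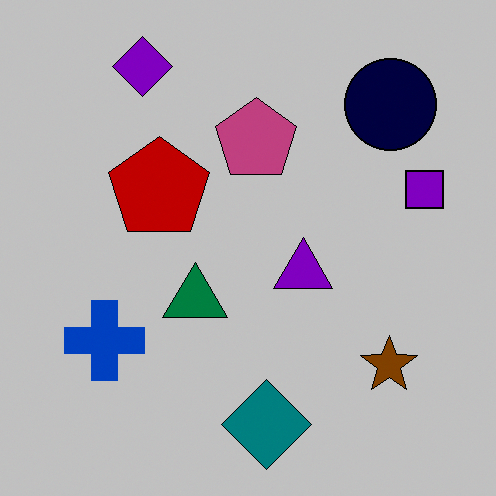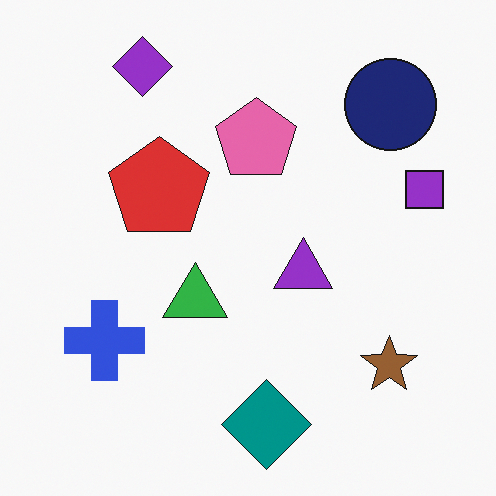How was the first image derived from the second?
The transformation is: heavily posterized to just a handful of flat colors.

Each flat color has snapped to a coarser quantized level — most visibly, the near-white background has dropped to a flat grey.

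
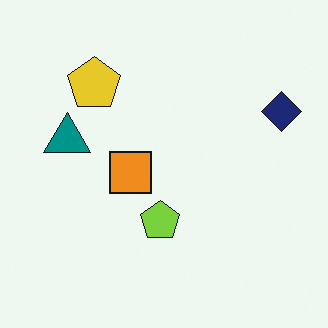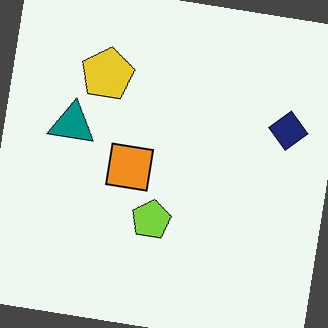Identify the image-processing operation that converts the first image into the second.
The transformation is: rotated clockwise by a small amount.

Every shape is tilted by the same angle and the image corners show triangular fill wedges — a whole-image rotation by a non-right angle.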